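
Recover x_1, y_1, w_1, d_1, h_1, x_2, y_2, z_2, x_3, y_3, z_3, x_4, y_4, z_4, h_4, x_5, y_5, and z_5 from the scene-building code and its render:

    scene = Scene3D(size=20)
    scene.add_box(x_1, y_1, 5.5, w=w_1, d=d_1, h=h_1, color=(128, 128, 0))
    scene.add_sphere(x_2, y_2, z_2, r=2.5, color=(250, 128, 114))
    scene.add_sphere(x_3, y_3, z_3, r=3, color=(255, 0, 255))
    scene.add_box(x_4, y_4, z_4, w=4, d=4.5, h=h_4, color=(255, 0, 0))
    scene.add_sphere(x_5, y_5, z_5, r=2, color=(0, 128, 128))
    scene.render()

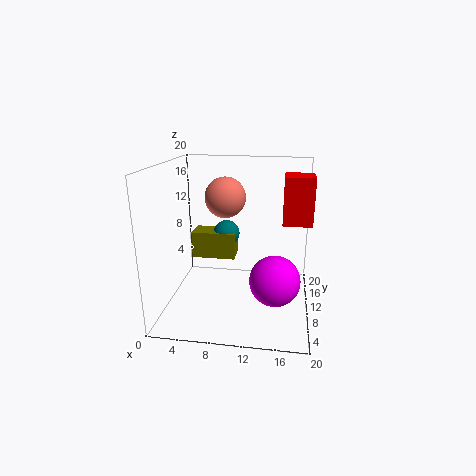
x_1 = 2.5, y_1 = 12.5, w_1 = 6.5, d_1 = 3.5, h_1 = 4, x_2 = 9, y_2 = 6.5, z_2 = 16.5, x_3 = 15.5, y_3 = 3, z_3 = 7.5, x_4 = 16, y_4 = 10, z_4 = 12, h_4 = 6.5, x_5 = 7.5, y_5 = 14.5, z_5 = 9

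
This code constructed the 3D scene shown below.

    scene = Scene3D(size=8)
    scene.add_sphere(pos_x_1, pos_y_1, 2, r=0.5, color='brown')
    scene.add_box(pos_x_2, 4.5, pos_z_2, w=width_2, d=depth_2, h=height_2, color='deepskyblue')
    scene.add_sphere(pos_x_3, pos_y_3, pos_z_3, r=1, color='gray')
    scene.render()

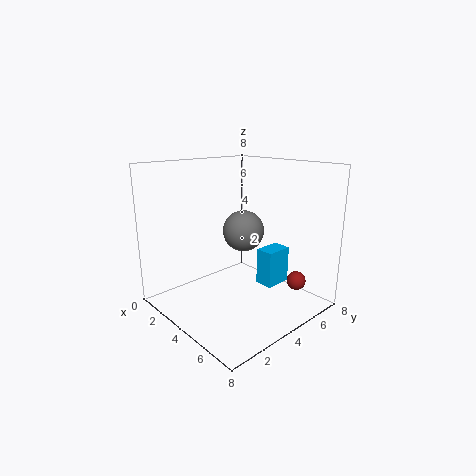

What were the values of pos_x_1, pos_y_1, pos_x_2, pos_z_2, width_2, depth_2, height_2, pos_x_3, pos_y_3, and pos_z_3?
pos_x_1 = 7; pos_y_1 = 5.5; pos_x_2 = 5; pos_z_2 = 1.5; width_2 = 1; depth_2 = 1.5; height_2 = 2; pos_x_3 = 5.5; pos_y_3 = 3; pos_z_3 = 5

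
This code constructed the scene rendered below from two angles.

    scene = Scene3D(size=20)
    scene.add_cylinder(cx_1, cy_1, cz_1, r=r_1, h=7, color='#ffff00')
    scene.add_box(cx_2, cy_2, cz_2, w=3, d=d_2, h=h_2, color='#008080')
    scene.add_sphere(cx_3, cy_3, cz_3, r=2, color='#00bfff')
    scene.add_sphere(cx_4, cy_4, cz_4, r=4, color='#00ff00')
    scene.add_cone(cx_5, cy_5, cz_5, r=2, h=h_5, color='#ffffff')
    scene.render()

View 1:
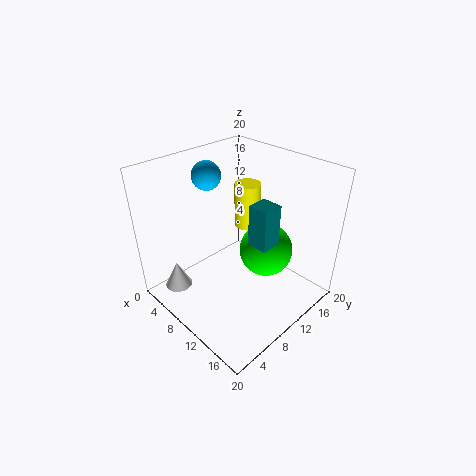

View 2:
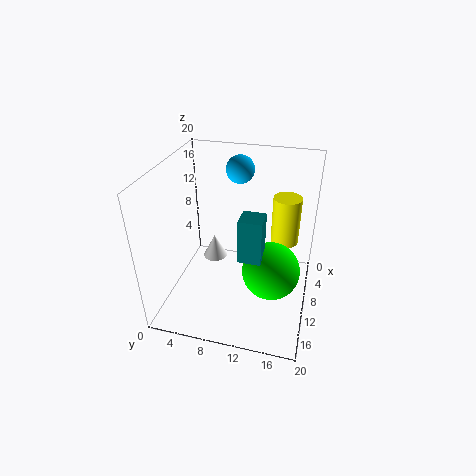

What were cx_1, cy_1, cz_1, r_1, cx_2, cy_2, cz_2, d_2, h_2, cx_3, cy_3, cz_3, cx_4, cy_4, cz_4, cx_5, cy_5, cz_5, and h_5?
cx_1 = 6; cy_1 = 16; cz_1 = 8; r_1 = 2; cx_2 = 11; cy_2 = 11; cz_2 = 9; d_2 = 3; h_2 = 6; cx_3 = 5; cy_3 = 9; cz_3 = 18; cx_4 = 11; cy_4 = 15; cz_4 = 6; cx_5 = 3; cy_5 = 4; cz_5 = 1; h_5 = 4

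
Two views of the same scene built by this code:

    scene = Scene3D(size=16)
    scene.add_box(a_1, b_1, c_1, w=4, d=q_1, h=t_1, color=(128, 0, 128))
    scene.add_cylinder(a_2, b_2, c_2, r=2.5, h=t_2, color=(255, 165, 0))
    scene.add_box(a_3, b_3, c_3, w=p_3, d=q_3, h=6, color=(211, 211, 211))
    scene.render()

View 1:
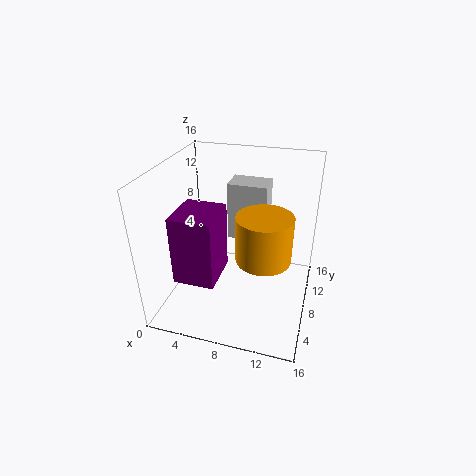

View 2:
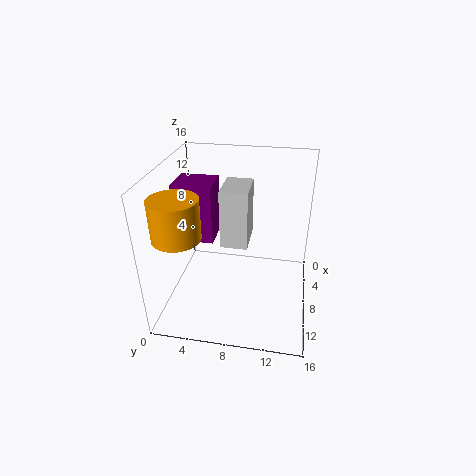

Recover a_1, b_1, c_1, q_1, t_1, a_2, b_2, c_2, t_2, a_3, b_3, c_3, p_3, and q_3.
a_1 = 3.75, b_1 = 0.5, c_1 = 6.75, q_1 = 4.5, t_1 = 6.75, a_2 = 12, b_2 = 2.5, c_2 = 9.75, t_2 = 4.25, a_3 = 7.25, b_3 = 6.75, c_3 = 8.75, p_3 = 4, q_3 = 2.75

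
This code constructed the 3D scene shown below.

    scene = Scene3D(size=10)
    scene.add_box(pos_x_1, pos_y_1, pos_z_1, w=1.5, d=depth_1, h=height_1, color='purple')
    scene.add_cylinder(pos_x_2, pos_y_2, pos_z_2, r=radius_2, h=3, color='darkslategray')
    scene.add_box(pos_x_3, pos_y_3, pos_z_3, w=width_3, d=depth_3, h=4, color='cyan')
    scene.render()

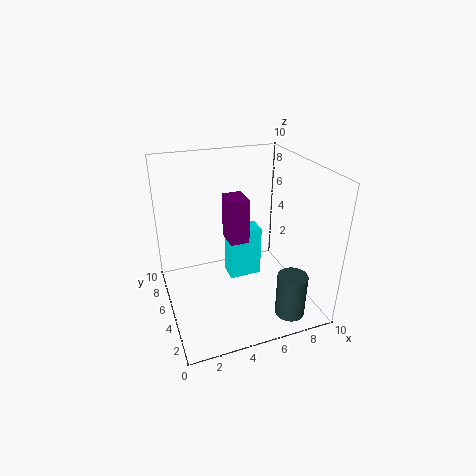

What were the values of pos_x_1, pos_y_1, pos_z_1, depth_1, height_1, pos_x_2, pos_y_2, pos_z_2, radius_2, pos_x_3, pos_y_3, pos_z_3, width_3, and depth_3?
pos_x_1 = 5; pos_y_1 = 6.5; pos_z_1 = 3.5; depth_1 = 2; height_1 = 3.5; pos_x_2 = 7.5; pos_y_2 = 1.5; pos_z_2 = 0.5; radius_2 = 1; pos_x_3 = 5; pos_y_3 = 6.5; pos_z_3 = 0.5; width_3 = 2.5; depth_3 = 1.5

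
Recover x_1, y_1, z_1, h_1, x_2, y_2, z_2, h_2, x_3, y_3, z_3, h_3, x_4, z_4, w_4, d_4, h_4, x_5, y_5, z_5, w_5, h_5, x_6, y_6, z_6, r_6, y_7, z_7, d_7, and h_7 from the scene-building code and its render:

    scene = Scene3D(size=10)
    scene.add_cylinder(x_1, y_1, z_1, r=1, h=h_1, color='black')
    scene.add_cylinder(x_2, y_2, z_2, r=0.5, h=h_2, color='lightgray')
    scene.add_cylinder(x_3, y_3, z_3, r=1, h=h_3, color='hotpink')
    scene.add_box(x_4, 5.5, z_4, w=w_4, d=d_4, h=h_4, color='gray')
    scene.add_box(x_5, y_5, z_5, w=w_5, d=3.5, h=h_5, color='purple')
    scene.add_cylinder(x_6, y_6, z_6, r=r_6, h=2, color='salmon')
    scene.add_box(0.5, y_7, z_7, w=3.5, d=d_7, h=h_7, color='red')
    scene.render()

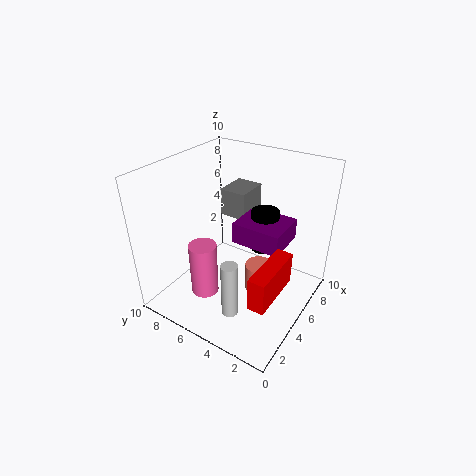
x_1 = 7
y_1 = 4
z_1 = 3.5
h_1 = 3
x_2 = 1
y_2 = 3
z_2 = 2.5
h_2 = 3.5
x_3 = 3.5
y_3 = 7
z_3 = 0.5
h_3 = 4
x_4 = 6.5
z_4 = 5.5
w_4 = 2.5
d_4 = 2
h_4 = 2
x_5 = 5
y_5 = 2
z_5 = 4.5
w_5 = 3
h_5 = 1.5
x_6 = 5.5
y_6 = 3.5
z_6 = 1
r_6 = 1
y_7 = 0.5
z_7 = 4
d_7 = 1
h_7 = 2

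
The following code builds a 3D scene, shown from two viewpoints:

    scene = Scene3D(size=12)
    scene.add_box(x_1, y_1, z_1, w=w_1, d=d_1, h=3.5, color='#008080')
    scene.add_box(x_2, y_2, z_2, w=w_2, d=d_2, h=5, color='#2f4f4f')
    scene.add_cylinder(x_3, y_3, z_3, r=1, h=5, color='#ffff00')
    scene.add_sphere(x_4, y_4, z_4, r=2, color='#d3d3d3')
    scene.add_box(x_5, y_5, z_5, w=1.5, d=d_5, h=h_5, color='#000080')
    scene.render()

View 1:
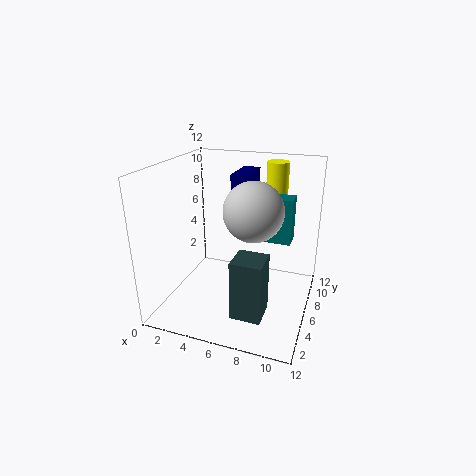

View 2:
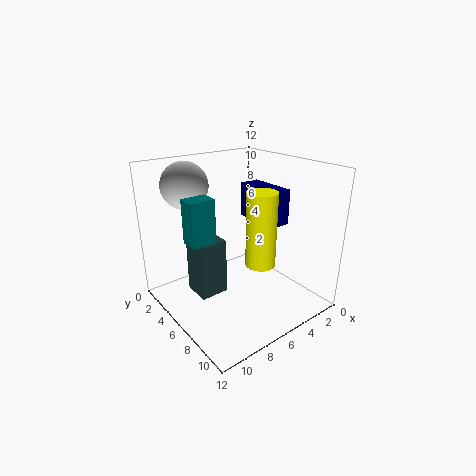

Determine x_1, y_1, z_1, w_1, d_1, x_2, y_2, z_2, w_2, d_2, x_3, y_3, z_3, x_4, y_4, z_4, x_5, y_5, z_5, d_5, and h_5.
x_1 = 8.5, y_1 = 5, z_1 = 6.5, w_1 = 2, d_1 = 1.5, x_2 = 6.5, y_2 = 2.5, z_2 = 0.5, w_2 = 2.5, d_2 = 2.5, x_3 = 8, y_3 = 11, z_3 = 6.5, x_4 = 8.5, y_4 = 2, z_4 = 10, x_5 = 5, y_5 = 7, z_5 = 8.5, d_5 = 3.5, h_5 = 2.5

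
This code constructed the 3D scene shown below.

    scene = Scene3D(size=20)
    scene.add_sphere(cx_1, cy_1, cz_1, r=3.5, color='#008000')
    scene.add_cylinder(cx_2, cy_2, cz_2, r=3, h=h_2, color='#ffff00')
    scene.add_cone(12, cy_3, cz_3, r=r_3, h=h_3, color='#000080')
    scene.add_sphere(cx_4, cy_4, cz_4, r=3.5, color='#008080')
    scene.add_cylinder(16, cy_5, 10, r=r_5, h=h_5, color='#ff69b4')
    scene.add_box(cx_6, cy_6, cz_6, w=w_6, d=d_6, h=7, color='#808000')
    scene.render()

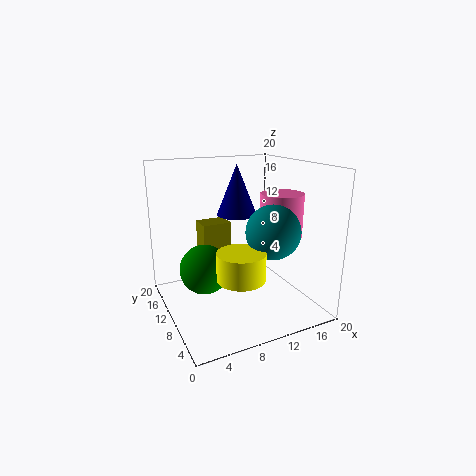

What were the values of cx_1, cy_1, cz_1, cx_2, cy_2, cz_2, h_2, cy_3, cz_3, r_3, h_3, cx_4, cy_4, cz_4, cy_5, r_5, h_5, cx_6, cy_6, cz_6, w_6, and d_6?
cx_1 = 5.5
cy_1 = 11.5
cz_1 = 5.5
cx_2 = 7.5
cy_2 = 4
cz_2 = 7
h_2 = 3.5
cy_3 = 14.5
cz_3 = 12
r_3 = 3
h_3 = 7.5
cx_4 = 12.5
cy_4 = 5
cz_4 = 12
cy_5 = 8.5
r_5 = 3
h_5 = 6
cx_6 = 7
cy_6 = 15.5
cz_6 = 3.5
w_6 = 4.5
d_6 = 3.5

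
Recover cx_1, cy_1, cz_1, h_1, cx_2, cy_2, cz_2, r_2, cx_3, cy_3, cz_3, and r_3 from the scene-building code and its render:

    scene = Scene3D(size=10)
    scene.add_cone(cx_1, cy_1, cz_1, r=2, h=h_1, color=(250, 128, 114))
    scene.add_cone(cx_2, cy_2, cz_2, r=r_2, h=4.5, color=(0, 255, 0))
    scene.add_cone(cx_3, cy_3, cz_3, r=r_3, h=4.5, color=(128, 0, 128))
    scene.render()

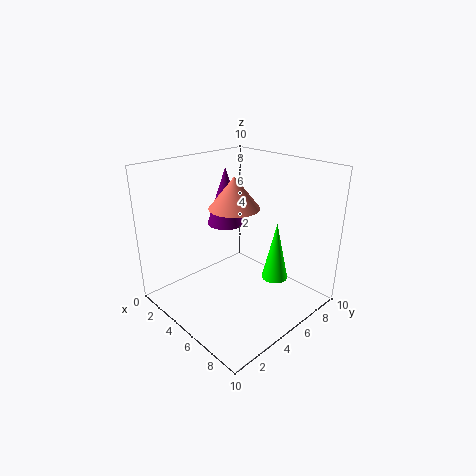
cx_1 = 2.5
cy_1 = 7
cz_1 = 6
h_1 = 2.5
cx_2 = 6
cy_2 = 8
cz_2 = 1
r_2 = 1
cx_3 = 1.5
cy_3 = 7
cz_3 = 4.5
r_3 = 1.5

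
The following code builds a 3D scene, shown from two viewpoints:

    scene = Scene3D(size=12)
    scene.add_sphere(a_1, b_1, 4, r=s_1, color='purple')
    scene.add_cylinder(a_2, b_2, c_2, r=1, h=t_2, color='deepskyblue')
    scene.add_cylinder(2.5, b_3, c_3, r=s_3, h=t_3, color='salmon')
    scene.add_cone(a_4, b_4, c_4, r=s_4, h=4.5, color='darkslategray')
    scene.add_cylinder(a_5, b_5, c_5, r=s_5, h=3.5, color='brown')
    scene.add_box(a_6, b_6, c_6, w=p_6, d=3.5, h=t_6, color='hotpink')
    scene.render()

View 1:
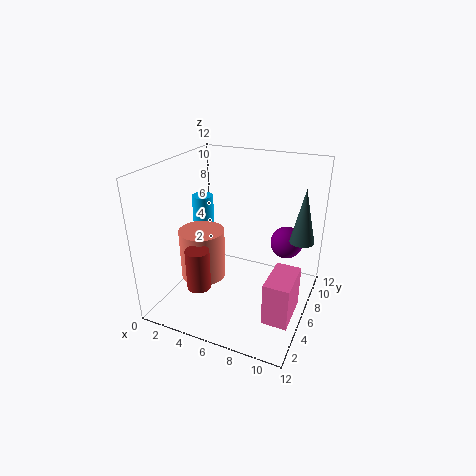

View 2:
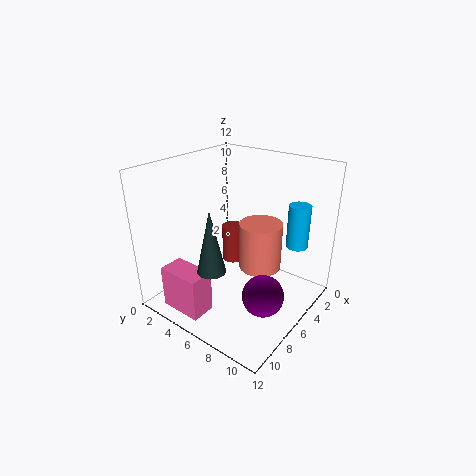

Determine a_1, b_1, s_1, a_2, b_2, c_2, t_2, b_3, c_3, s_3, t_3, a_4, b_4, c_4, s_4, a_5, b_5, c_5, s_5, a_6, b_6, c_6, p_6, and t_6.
a_1 = 9; b_1 = 10.5; s_1 = 1.5; a_2 = 1; b_2 = 9; c_2 = 4; t_2 = 4; b_3 = 6; c_3 = 1.5; s_3 = 2; t_3 = 4.5; a_4 = 11; b_4 = 7.5; c_4 = 6; s_4 = 1; a_5 = 3.5; b_5 = 3.5; c_5 = 2; s_5 = 1; a_6 = 9.5; b_6 = 2.5; c_6 = 1; p_6 = 2; t_6 = 3.5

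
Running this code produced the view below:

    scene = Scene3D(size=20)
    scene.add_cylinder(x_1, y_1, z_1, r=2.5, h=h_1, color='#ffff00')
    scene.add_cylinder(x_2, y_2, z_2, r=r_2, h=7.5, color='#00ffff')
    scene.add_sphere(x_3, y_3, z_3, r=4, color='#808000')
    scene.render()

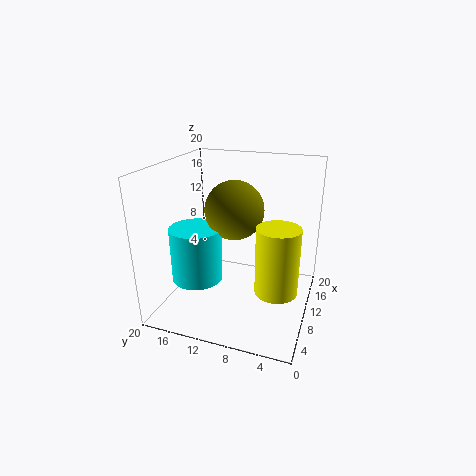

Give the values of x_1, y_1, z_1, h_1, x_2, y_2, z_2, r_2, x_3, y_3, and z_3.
x_1 = 3.5, y_1 = 3, z_1 = 7, h_1 = 8, x_2 = 7, y_2 = 15, z_2 = 4.5, r_2 = 3.5, x_3 = 10, y_3 = 10.5, z_3 = 14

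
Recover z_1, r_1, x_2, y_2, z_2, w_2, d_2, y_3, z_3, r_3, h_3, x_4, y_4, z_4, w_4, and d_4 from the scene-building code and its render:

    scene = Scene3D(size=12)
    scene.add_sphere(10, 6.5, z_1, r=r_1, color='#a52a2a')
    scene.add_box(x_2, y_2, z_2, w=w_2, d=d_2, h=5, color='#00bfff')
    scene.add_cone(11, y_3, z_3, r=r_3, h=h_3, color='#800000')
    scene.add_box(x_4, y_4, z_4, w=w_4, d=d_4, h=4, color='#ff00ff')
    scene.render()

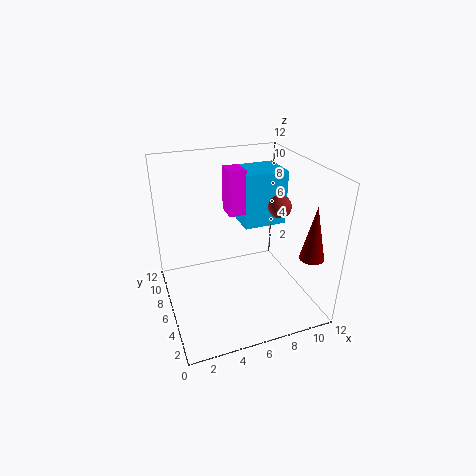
z_1 = 8; r_1 = 1; x_2 = 7.5; y_2 = 8; z_2 = 5.5; w_2 = 4; d_2 = 3.5; y_3 = 2.5; z_3 = 5; r_3 = 1; h_3 = 4.5; x_4 = 6; y_4 = 8; z_4 = 7; w_4 = 1.5; d_4 = 2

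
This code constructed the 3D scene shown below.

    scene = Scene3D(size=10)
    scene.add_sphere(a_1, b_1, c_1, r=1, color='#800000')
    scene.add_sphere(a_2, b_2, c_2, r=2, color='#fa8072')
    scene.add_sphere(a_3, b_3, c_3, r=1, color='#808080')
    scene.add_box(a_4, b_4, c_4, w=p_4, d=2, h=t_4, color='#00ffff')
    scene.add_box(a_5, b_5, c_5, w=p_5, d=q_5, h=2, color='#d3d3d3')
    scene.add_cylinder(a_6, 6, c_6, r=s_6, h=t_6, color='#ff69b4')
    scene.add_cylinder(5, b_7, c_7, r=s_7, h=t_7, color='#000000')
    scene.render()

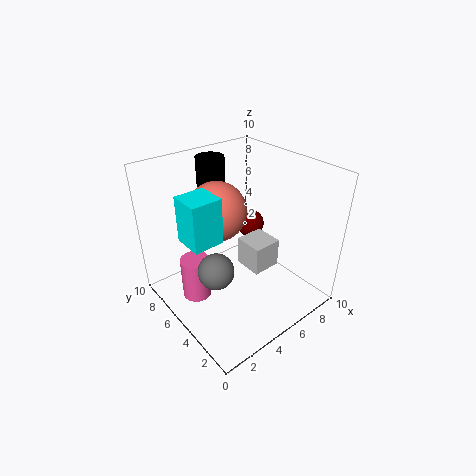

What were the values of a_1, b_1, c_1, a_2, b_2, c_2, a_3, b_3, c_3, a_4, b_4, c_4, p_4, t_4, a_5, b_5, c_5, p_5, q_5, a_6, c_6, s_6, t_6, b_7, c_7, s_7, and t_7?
a_1 = 7
b_1 = 6
c_1 = 5
a_2 = 4
b_2 = 6
c_2 = 7
a_3 = 1
b_3 = 2
c_3 = 6
a_4 = 1
b_4 = 4
c_4 = 6
p_4 = 2
t_4 = 3
a_5 = 5
b_5 = 3
c_5 = 3
p_5 = 2
q_5 = 2
a_6 = 2
c_6 = 1
s_6 = 1
t_6 = 3
b_7 = 8
c_7 = 6
s_7 = 1
t_7 = 4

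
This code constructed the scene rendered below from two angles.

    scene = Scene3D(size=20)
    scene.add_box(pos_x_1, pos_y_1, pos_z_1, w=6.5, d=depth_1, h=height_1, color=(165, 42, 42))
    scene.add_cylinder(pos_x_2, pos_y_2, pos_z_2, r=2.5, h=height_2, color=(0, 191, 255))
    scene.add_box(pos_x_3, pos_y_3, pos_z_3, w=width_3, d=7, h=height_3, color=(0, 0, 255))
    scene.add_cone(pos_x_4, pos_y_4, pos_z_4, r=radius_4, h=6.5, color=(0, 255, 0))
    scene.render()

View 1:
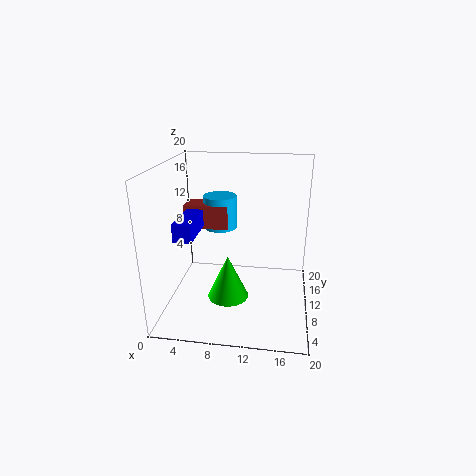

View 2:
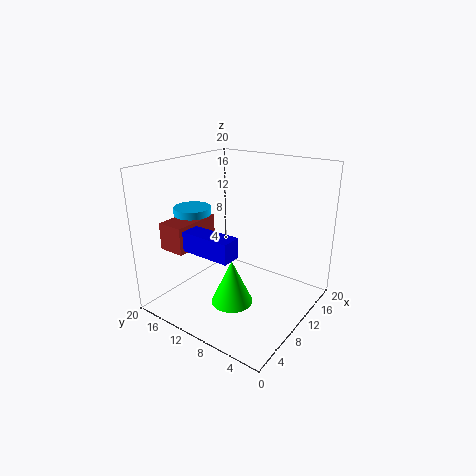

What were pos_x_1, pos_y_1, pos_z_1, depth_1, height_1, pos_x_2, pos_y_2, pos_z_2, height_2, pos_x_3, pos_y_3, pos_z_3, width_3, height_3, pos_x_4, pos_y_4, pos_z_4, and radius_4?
pos_x_1 = 1.5, pos_y_1 = 12.5, pos_z_1 = 10, depth_1 = 3.5, height_1 = 3.5, pos_x_2 = 6.5, pos_y_2 = 15, pos_z_2 = 9.5, height_2 = 5, pos_x_3 = 2, pos_y_3 = 6, pos_z_3 = 10.5, width_3 = 2.5, height_3 = 2.5, pos_x_4 = 8.5, pos_y_4 = 10, pos_z_4 = 0.5, radius_4 = 3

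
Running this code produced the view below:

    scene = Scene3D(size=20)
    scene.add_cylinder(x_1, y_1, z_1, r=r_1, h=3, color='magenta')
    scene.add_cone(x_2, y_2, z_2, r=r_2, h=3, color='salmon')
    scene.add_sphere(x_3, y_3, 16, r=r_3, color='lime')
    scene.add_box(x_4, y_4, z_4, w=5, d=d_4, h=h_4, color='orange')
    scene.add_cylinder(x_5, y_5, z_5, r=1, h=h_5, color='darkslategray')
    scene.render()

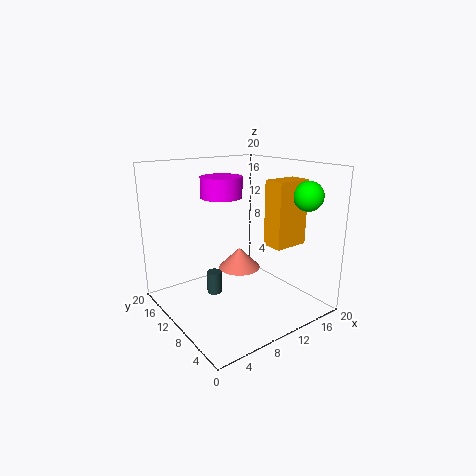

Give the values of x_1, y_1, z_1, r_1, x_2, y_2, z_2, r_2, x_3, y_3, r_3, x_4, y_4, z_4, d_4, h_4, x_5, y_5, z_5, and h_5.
x_1 = 10, y_1 = 14, z_1 = 15, r_1 = 3, x_2 = 11, y_2 = 11, z_2 = 5, r_2 = 3, x_3 = 17, y_3 = 4, r_3 = 2, x_4 = 13, y_4 = 5, z_4 = 9, d_4 = 3, h_4 = 9, x_5 = 6, y_5 = 10, z_5 = 3, h_5 = 3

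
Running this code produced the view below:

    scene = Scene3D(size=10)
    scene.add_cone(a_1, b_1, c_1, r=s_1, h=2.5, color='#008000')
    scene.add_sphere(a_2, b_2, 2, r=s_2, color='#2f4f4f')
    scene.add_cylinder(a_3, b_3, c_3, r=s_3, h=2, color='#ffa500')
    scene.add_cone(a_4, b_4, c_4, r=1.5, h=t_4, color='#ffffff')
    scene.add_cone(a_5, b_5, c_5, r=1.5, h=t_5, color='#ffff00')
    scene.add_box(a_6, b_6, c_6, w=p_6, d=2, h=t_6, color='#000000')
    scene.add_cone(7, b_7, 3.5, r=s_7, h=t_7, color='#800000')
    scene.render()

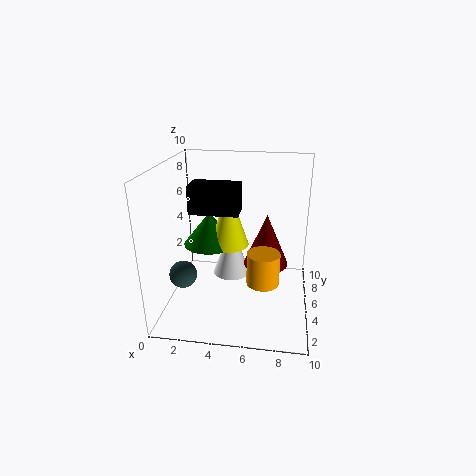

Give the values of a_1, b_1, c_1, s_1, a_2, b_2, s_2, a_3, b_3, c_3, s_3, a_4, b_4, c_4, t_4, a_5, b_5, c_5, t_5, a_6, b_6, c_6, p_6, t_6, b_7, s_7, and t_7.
a_1 = 2.5, b_1 = 7, c_1 = 3.5, s_1 = 2, a_2 = 1, b_2 = 4.5, s_2 = 1, a_3 = 7, b_3 = 2, c_3 = 3.5, s_3 = 1, a_4 = 4, b_4 = 8, c_4 = 0.5, t_4 = 4, a_5 = 4, b_5 = 7, c_5 = 3.5, t_5 = 4.5, a_6 = 1.5, b_6 = 5, c_6 = 6.5, p_6 = 3.5, t_6 = 2, b_7 = 4.5, s_7 = 1.5, t_7 = 3.5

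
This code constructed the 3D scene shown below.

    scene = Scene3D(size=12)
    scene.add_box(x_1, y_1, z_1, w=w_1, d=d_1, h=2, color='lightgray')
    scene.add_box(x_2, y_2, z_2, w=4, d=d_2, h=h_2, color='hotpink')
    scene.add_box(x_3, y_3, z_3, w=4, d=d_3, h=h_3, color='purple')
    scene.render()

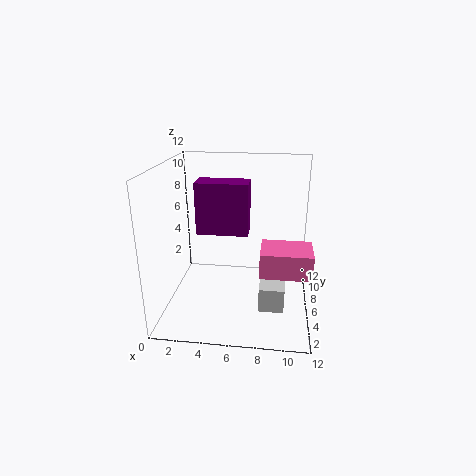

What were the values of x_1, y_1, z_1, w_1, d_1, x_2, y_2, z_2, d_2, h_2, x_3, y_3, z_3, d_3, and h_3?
x_1 = 8, y_1 = 3, z_1 = 1, w_1 = 2, d_1 = 3, x_2 = 8, y_2 = 3, z_2 = 4, d_2 = 3, h_2 = 2, x_3 = 3, y_3 = 4, z_3 = 7, d_3 = 2, h_3 = 4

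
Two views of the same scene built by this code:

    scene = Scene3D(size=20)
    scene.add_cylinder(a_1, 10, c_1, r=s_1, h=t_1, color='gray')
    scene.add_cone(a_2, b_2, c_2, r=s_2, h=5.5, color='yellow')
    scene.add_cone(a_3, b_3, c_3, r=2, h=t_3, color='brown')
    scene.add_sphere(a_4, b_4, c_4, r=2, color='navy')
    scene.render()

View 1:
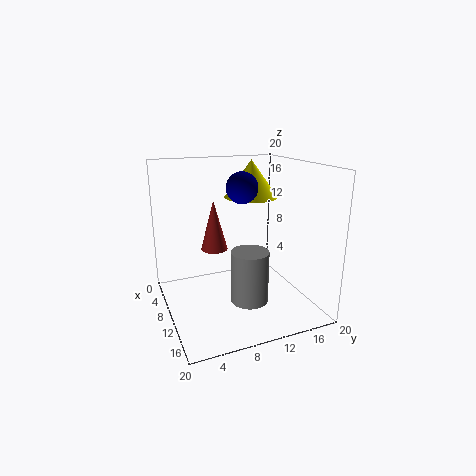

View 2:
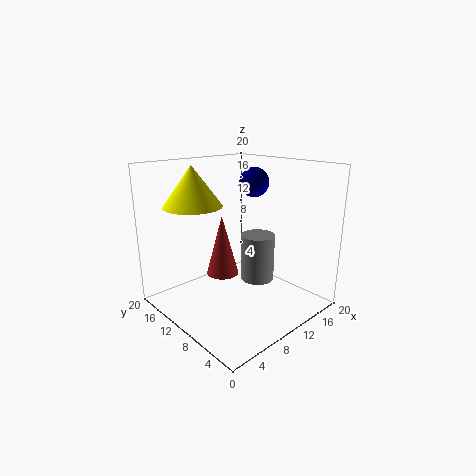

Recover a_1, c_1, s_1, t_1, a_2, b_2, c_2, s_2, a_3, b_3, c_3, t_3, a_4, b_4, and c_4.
a_1 = 14, c_1 = 2.5, s_1 = 2.5, t_1 = 7, a_2 = 5.5, b_2 = 14, c_2 = 14.5, s_2 = 4, a_3 = 5.5, b_3 = 8, c_3 = 7, t_3 = 7.5, a_4 = 12.5, b_4 = 9.5, c_4 = 17.5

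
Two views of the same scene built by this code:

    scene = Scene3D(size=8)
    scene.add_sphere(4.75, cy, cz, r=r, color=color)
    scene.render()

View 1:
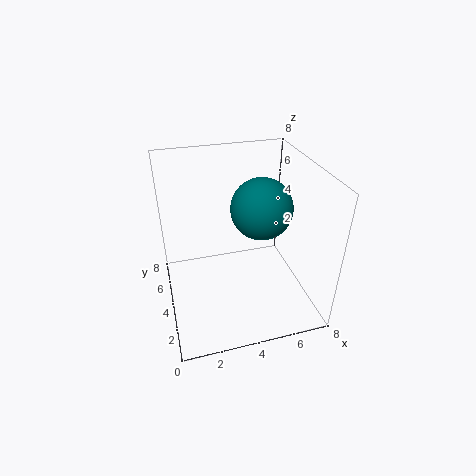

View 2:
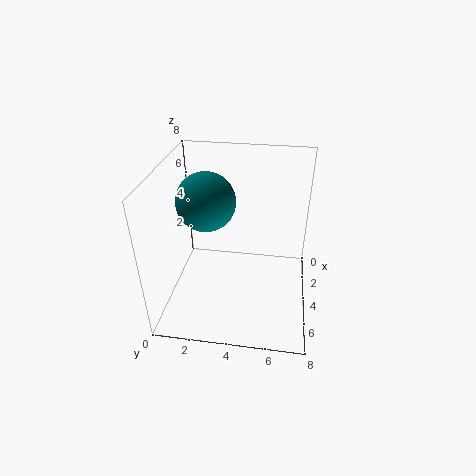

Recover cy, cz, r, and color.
cy = 2.5
cz = 6.5
r = 1.5
color = 'teal'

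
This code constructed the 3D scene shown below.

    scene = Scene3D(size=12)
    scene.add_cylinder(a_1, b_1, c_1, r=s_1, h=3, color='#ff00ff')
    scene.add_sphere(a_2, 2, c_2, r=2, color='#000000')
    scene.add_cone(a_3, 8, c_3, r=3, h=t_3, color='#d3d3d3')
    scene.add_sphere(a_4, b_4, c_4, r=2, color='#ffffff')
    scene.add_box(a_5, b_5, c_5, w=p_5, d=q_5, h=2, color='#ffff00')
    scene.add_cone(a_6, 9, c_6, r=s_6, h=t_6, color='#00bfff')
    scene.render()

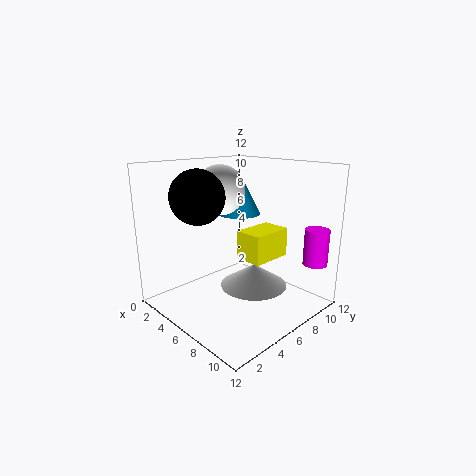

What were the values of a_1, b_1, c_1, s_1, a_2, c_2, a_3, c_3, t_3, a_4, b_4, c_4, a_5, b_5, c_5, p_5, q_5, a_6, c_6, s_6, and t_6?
a_1 = 11; b_1 = 10; c_1 = 4; s_1 = 1; a_2 = 6; c_2 = 10; a_3 = 6; c_3 = 1; t_3 = 2; a_4 = 5; b_4 = 5; c_4 = 10; a_5 = 9; b_5 = 3; c_5 = 6; p_5 = 2; q_5 = 3; a_6 = 3; c_6 = 7; s_6 = 2; t_6 = 4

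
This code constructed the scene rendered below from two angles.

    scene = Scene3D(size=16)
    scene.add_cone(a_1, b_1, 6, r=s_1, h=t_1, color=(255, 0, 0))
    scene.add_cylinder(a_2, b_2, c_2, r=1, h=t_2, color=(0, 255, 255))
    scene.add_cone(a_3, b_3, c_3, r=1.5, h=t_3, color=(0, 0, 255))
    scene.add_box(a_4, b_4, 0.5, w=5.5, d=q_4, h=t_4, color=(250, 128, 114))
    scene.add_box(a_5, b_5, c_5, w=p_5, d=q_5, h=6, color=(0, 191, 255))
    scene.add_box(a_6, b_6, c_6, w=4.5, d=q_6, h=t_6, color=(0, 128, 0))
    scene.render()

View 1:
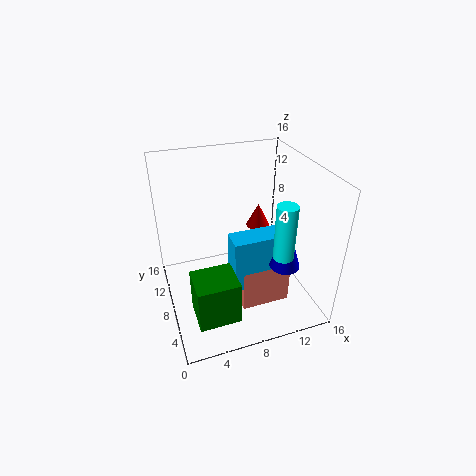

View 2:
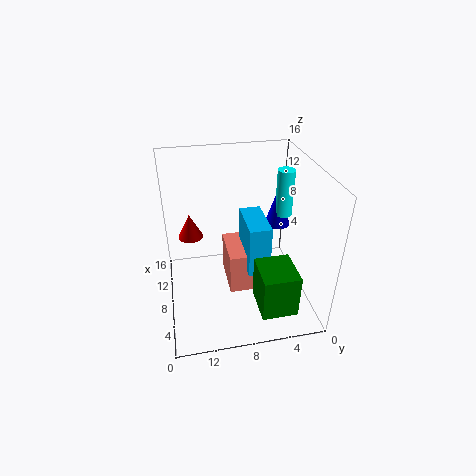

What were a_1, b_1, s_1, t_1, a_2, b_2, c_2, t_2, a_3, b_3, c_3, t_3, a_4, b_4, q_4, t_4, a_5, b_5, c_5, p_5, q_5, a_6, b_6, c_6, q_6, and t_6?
a_1 = 12.5, b_1 = 13, s_1 = 1.5, t_1 = 3, a_2 = 10.5, b_2 = 2, c_2 = 9, t_2 = 5.5, a_3 = 11, b_3 = 2.5, c_3 = 7.5, t_3 = 5, a_4 = 7.5, b_4 = 4.5, q_4 = 4.5, t_4 = 5, a_5 = 6.5, b_5 = 4.5, c_5 = 3.5, p_5 = 5.5, q_5 = 2.5, a_6 = 2, b_6 = 2.5, c_6 = 1, q_6 = 4, t_6 = 5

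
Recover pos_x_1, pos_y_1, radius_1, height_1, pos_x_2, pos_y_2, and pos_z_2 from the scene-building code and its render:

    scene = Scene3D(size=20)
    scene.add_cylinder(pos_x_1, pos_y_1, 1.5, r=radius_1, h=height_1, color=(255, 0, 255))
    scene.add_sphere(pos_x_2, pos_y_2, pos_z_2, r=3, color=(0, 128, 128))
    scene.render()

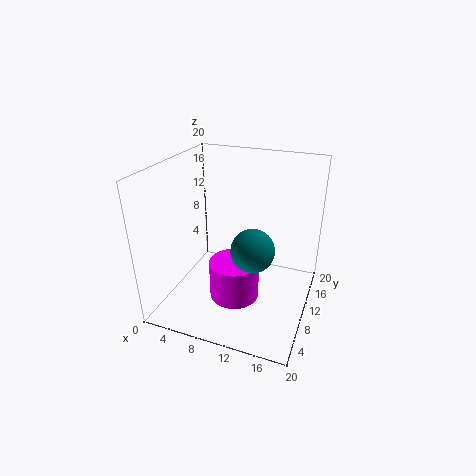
pos_x_1 = 10
pos_y_1 = 8.5
radius_1 = 3.5
height_1 = 5.5
pos_x_2 = 12.5
pos_y_2 = 9
pos_z_2 = 9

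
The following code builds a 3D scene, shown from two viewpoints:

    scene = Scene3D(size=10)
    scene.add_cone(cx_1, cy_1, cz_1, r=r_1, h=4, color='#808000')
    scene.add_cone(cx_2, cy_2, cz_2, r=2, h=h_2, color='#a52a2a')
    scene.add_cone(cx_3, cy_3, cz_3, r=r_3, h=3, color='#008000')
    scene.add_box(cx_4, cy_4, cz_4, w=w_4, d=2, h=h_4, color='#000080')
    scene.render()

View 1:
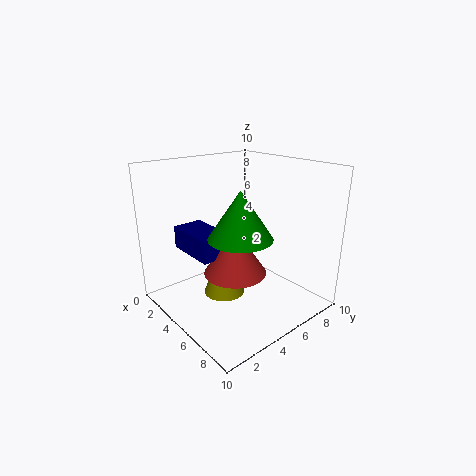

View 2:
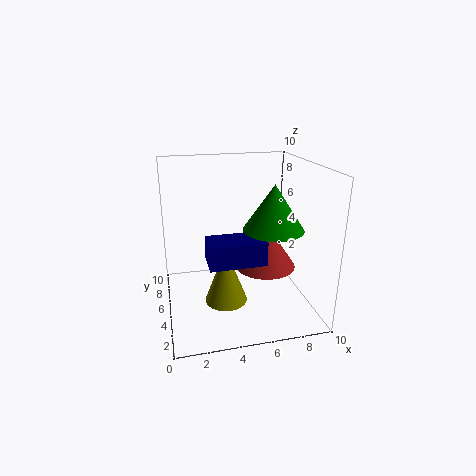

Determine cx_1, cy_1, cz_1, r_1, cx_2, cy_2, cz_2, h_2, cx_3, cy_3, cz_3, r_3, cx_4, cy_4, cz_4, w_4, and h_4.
cx_1 = 4; cy_1 = 4.5; cz_1 = 0.5; r_1 = 1.5; cx_2 = 6.5; cy_2 = 3.5; cz_2 = 3.5; h_2 = 3; cx_3 = 7; cy_3 = 3.5; cz_3 = 6; r_3 = 2; cx_4 = 2.5; cy_4 = 1.5; cz_4 = 4.5; w_4 = 3.5; h_4 = 1.5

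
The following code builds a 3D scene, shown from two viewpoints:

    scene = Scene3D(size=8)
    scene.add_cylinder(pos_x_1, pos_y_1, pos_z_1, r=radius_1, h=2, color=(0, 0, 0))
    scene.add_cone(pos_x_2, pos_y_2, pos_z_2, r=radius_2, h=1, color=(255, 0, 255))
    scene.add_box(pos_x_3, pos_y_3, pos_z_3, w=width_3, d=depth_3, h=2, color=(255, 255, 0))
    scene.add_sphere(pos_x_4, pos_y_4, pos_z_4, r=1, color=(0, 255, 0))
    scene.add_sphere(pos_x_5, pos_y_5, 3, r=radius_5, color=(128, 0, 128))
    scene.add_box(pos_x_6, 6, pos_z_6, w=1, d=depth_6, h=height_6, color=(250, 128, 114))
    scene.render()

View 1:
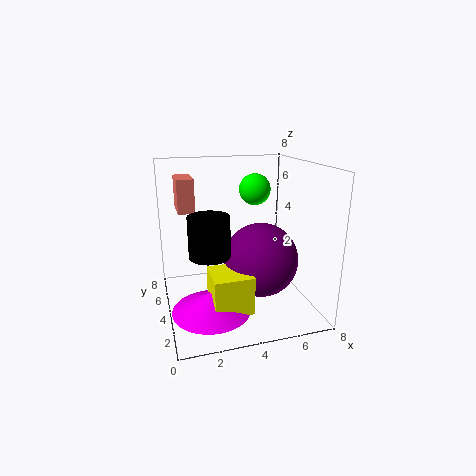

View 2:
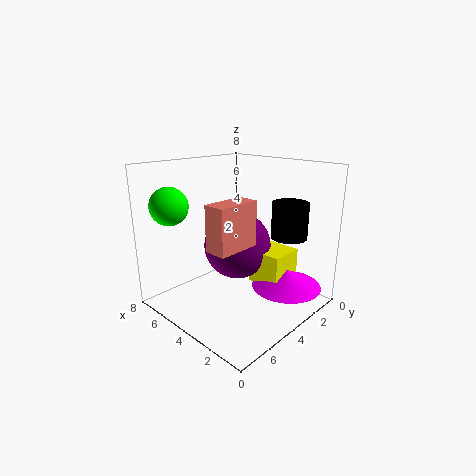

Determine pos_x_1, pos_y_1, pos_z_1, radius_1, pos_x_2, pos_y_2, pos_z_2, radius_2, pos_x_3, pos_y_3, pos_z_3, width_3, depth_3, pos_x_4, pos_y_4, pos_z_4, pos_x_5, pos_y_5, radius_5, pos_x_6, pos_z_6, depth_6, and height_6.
pos_x_1 = 2
pos_y_1 = 2
pos_z_1 = 4
radius_1 = 1
pos_x_2 = 2
pos_y_2 = 2
pos_z_2 = 1
radius_2 = 2
pos_x_3 = 2
pos_y_3 = 1
pos_z_3 = 1
width_3 = 2
depth_3 = 2
pos_x_4 = 6
pos_y_4 = 7
pos_z_4 = 6
pos_x_5 = 5
pos_y_5 = 3
radius_5 = 2
pos_x_6 = 1
pos_z_6 = 5
depth_6 = 2
height_6 = 2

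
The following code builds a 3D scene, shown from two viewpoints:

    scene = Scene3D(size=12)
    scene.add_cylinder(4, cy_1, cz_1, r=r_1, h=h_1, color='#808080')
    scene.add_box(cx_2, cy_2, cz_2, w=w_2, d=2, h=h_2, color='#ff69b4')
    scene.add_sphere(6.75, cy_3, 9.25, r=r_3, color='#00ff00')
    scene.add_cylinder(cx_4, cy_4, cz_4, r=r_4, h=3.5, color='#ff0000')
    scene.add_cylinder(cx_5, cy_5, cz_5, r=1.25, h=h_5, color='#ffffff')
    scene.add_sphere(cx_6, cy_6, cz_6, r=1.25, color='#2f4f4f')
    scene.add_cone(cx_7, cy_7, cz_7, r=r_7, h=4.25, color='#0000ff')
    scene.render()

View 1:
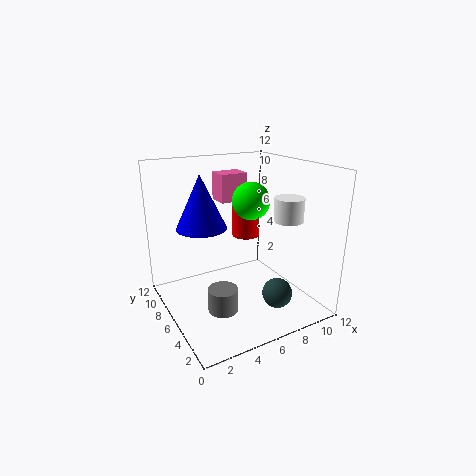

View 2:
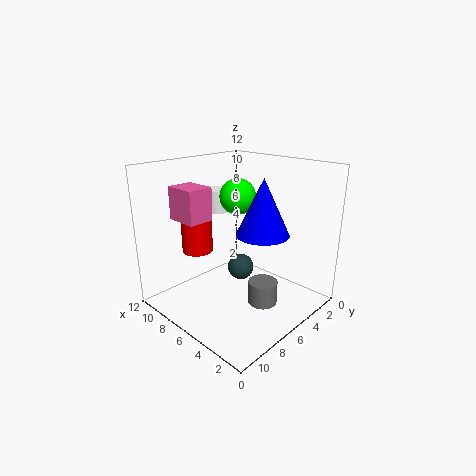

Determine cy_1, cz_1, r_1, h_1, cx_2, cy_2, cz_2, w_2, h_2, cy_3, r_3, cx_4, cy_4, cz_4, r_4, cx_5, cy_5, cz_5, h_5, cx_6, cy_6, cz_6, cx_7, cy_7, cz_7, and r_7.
cy_1 = 5
cz_1 = 0.25
r_1 = 1.25
h_1 = 2
cx_2 = 6
cy_2 = 8.75
cz_2 = 8.25
w_2 = 2.5
h_2 = 2.5
cy_3 = 5.25
r_3 = 1.5
cx_4 = 8.25
cy_4 = 8.5
cz_4 = 5
r_4 = 1.25
cx_5 = 10
cy_5 = 4.5
cz_5 = 7.25
h_5 = 2
cx_6 = 8.25
cy_6 = 3.25
cz_6 = 1.5
cx_7 = 3
cy_7 = 6.5
cz_7 = 7.25
r_7 = 2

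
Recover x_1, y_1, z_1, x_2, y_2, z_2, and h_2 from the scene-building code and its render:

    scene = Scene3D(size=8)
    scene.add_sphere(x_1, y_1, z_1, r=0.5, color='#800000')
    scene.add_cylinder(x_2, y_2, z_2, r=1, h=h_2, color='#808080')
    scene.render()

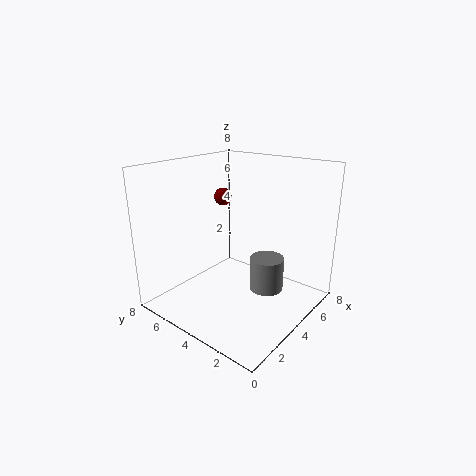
x_1 = 4.5
y_1 = 5.5
z_1 = 6
x_2 = 5.5
y_2 = 3
z_2 = 0.5
h_2 = 2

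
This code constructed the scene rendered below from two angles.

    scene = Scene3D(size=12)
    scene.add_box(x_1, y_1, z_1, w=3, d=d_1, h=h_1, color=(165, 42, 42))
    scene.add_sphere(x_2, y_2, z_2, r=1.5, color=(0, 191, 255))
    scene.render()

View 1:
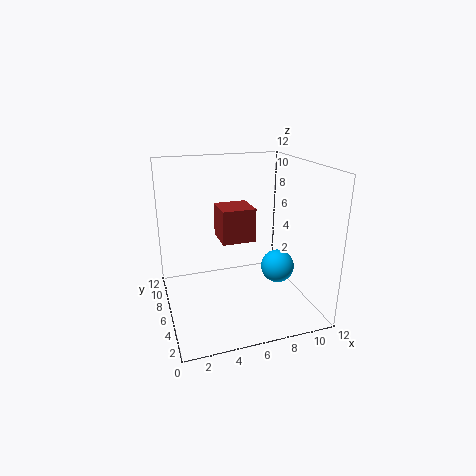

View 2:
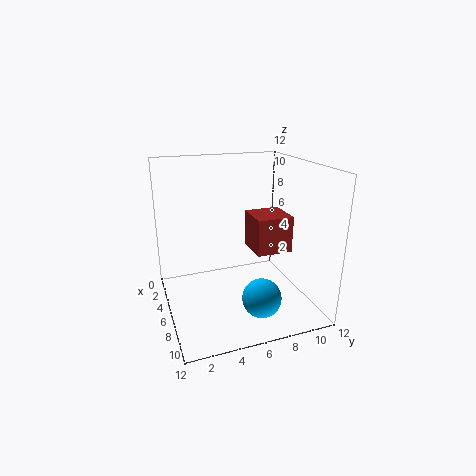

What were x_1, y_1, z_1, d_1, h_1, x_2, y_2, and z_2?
x_1 = 5; y_1 = 7; z_1 = 5; d_1 = 3; h_1 = 3; x_2 = 10; y_2 = 6.5; z_2 = 2.5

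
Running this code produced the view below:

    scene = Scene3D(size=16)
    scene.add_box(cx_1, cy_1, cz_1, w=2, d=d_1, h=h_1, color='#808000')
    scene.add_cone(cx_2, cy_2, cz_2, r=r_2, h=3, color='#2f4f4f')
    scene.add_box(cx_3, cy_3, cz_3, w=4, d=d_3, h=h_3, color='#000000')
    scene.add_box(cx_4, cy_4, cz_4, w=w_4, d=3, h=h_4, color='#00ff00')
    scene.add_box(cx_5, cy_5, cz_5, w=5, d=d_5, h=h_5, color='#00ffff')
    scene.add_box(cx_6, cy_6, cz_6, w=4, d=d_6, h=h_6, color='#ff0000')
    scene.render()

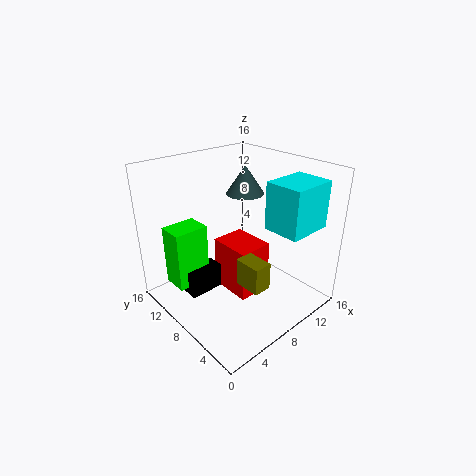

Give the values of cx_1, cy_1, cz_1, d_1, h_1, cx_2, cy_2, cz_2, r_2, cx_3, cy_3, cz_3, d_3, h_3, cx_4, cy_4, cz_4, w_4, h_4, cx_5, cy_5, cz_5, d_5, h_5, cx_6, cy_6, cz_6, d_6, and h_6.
cx_1 = 6, cy_1 = 3, cz_1 = 4, d_1 = 3, h_1 = 3, cx_2 = 9, cy_2 = 8, cz_2 = 13, r_2 = 2, cx_3 = 3, cy_3 = 10, cz_3 = 1, d_3 = 2, h_3 = 3, cx_4 = 2, cy_4 = 11, cz_4 = 2, w_4 = 4, h_4 = 7, cx_5 = 9, cy_5 = 1, cz_5 = 10, d_5 = 4, h_5 = 5, cx_6 = 7, cy_6 = 6, cz_6 = 1, d_6 = 5, h_6 = 6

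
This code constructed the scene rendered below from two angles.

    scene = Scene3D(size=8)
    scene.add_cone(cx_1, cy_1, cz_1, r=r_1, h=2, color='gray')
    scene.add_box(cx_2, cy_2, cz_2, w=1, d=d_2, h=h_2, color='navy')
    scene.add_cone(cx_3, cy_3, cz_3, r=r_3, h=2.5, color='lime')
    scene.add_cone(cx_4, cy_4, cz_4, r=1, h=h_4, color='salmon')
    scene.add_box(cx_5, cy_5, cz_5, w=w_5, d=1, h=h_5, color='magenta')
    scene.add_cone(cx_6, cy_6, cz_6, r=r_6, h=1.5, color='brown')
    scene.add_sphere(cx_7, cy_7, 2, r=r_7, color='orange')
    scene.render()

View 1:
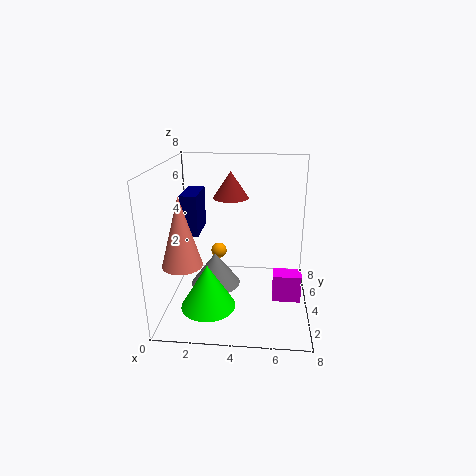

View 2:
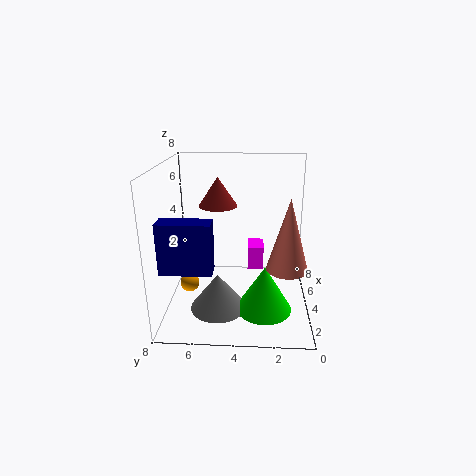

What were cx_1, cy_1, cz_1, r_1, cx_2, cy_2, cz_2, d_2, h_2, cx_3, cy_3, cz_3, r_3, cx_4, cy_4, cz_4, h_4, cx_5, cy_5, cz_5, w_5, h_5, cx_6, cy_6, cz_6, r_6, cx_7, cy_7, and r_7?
cx_1 = 2.5
cy_1 = 5
cz_1 = 0.5
r_1 = 1.5
cx_2 = 0.5
cy_2 = 5
cz_2 = 3.5
d_2 = 2.5
h_2 = 2.5
cx_3 = 2.5
cy_3 = 2.5
cz_3 = 0.5
r_3 = 1.5
cx_4 = 1.5
cy_4 = 1.5
cz_4 = 3.5
h_4 = 3.5
cx_5 = 6
cy_5 = 2.5
cz_5 = 1
w_5 = 1.5
h_5 = 1.5
cx_6 = 3.5
cy_6 = 5
cz_6 = 6
r_6 = 1
cx_7 = 2.5
cy_7 = 6.5
r_7 = 0.5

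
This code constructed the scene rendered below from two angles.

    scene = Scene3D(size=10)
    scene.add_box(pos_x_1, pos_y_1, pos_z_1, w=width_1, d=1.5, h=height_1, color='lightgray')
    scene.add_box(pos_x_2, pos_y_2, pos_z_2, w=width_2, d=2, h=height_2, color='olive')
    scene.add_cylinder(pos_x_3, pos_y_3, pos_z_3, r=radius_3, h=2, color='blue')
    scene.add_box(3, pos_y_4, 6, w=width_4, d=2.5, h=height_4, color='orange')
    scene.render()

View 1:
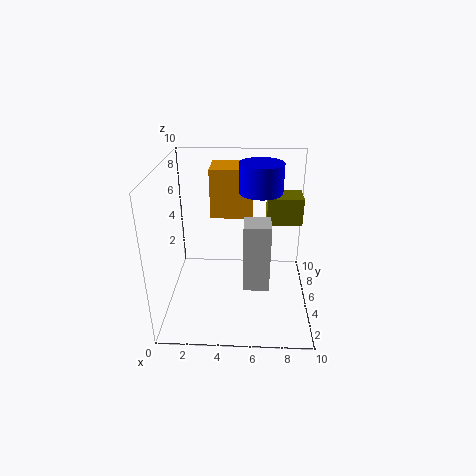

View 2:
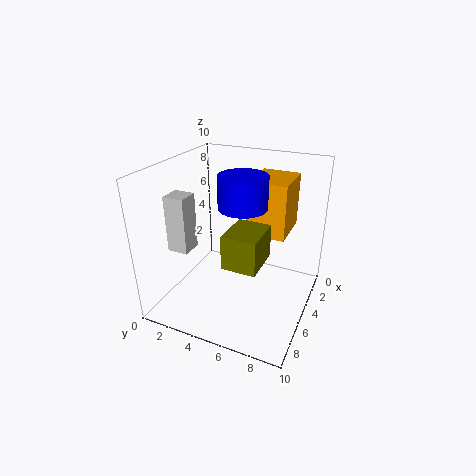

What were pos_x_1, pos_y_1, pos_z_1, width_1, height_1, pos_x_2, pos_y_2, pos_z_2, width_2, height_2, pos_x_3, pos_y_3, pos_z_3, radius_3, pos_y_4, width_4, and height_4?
pos_x_1 = 5.5, pos_y_1 = 0.5, pos_z_1 = 4, width_1 = 1.5, height_1 = 4, pos_x_2 = 7, pos_y_2 = 6, pos_z_2 = 5.5, width_2 = 2.5, height_2 = 2, pos_x_3 = 6.5, pos_y_3 = 6, pos_z_3 = 8, radius_3 = 1.5, pos_y_4 = 6, width_4 = 3, height_4 = 3.5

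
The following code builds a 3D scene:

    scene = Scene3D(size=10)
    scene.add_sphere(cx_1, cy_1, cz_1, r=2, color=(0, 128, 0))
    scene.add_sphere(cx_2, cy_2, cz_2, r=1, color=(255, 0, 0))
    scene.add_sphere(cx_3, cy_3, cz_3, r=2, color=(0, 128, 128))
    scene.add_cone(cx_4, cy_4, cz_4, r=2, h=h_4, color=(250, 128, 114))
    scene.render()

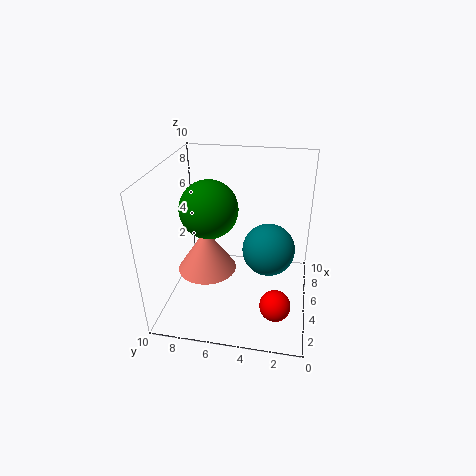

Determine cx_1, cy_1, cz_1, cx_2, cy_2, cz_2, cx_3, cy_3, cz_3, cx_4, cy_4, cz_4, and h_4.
cx_1 = 5
cy_1 = 7
cz_1 = 7
cx_2 = 2
cy_2 = 2
cz_2 = 2
cx_3 = 7
cy_3 = 3
cz_3 = 3
cx_4 = 4
cy_4 = 7
cz_4 = 3
h_4 = 3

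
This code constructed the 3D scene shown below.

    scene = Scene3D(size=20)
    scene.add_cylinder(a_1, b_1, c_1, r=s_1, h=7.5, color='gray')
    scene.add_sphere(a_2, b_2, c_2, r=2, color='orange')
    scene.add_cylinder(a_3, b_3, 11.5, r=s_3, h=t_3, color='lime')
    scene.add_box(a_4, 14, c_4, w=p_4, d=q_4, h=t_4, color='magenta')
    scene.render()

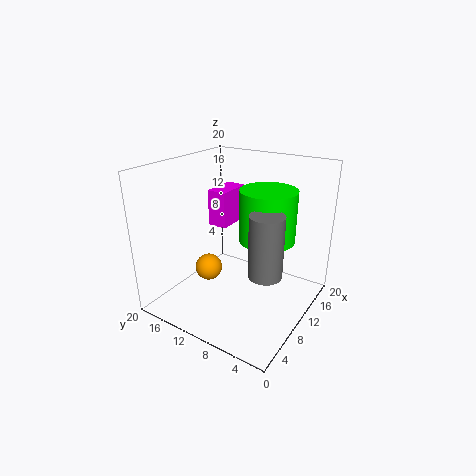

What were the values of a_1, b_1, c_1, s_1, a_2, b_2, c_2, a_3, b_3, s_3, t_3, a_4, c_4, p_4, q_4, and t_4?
a_1 = 5, b_1 = 3, c_1 = 9, s_1 = 2, a_2 = 9.5, b_2 = 15, c_2 = 4, a_3 = 9, b_3 = 5, s_3 = 3.5, t_3 = 6.5, a_4 = 12.5, c_4 = 9.5, p_4 = 5.5, q_4 = 3, t_4 = 5.5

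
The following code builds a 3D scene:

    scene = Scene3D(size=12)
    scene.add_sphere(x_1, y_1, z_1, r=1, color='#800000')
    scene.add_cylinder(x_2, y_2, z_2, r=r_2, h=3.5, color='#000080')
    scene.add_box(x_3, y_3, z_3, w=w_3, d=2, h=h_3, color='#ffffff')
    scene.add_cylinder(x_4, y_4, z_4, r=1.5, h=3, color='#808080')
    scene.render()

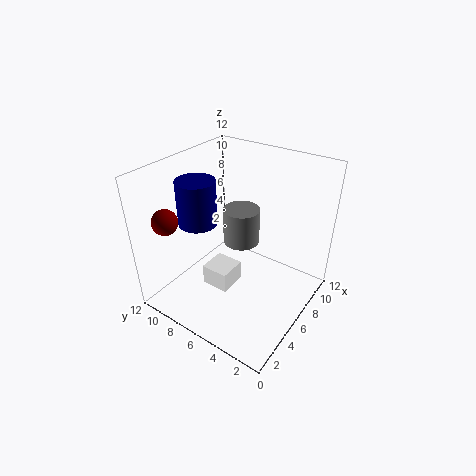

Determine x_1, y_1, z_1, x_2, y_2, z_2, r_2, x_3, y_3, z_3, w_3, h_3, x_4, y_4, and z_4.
x_1 = 1.5, y_1 = 9.5, z_1 = 8.5, x_2 = 3.5, y_2 = 8, z_2 = 8, r_2 = 1.5, x_3 = 1.5, y_3 = 4, z_3 = 4.5, w_3 = 2, h_3 = 1.5, x_4 = 6.5, y_4 = 6, z_4 = 5.5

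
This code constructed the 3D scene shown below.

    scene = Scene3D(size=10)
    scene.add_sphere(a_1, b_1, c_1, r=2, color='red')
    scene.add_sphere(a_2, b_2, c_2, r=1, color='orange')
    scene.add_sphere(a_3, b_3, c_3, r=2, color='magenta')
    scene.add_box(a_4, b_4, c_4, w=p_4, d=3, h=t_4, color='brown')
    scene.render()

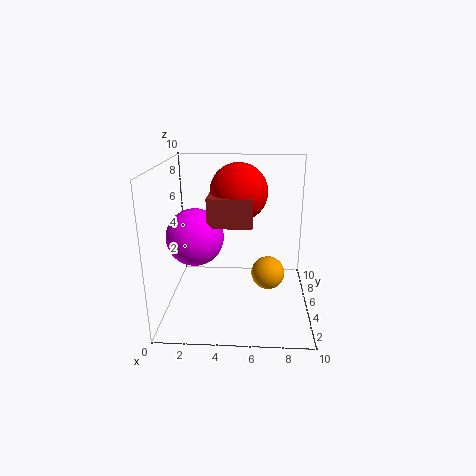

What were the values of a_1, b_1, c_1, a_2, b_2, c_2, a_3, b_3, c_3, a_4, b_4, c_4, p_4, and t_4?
a_1 = 5
b_1 = 6
c_1 = 8
a_2 = 7
b_2 = 2
c_2 = 4
a_3 = 2
b_3 = 5
c_3 = 5
a_4 = 3
b_4 = 4
c_4 = 6
p_4 = 3
t_4 = 2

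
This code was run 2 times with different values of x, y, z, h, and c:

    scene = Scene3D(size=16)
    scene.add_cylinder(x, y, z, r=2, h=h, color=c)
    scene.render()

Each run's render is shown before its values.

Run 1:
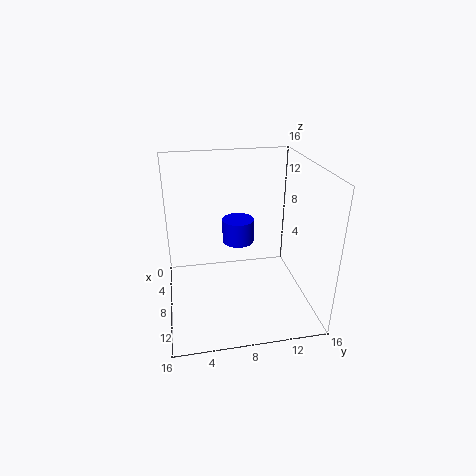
x = 3, y = 9, z = 5, h = 3, c = 'blue'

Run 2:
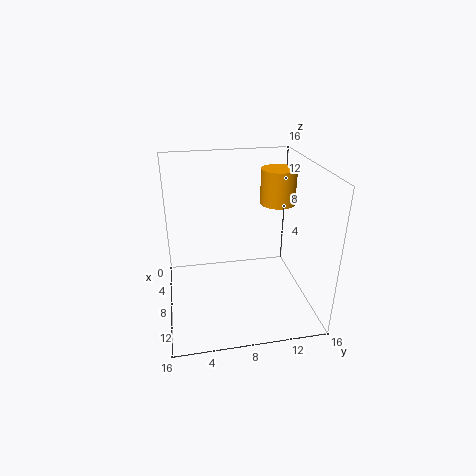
x = 6, y = 13, z = 11, h = 4, c = 'orange'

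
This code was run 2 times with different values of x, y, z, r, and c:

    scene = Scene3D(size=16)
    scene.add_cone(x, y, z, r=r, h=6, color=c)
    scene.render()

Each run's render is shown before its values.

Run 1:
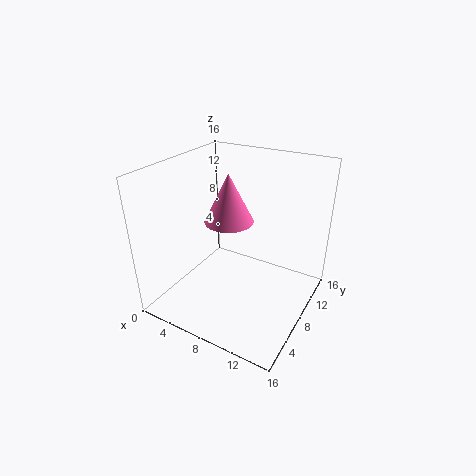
x = 5; y = 11; z = 8; r = 3; c = 'hotpink'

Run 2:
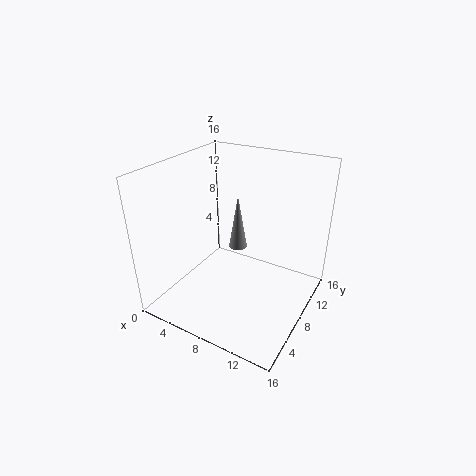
x = 8; y = 8; z = 7; r = 1; c = 'gray'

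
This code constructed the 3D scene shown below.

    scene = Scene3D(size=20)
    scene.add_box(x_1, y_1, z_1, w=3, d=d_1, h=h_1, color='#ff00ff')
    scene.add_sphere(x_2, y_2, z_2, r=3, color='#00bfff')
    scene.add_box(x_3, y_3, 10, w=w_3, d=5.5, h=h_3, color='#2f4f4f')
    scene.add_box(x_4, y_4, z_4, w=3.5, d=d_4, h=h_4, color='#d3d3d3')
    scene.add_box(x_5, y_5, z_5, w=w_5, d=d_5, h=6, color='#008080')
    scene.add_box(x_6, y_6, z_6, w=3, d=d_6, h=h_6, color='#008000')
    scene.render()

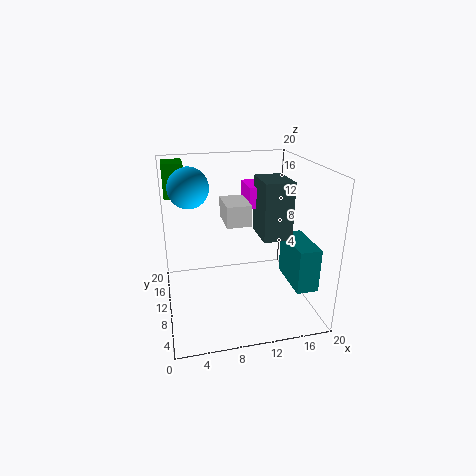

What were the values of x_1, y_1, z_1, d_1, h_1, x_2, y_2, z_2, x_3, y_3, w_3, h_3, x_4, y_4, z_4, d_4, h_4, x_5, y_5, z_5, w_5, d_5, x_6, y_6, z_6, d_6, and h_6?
x_1 = 12; y_1 = 11.5; z_1 = 13.5; d_1 = 5; h_1 = 3; x_2 = 4; y_2 = 15.5; z_2 = 16; x_3 = 13; y_3 = 7.5; w_3 = 4; h_3 = 8; x_4 = 8.5; y_4 = 10; z_4 = 11.5; d_4 = 5.5; h_4 = 3; x_5 = 16.5; y_5 = 3.5; z_5 = 4; w_5 = 3; d_5 = 7; x_6 = 0.5; y_6 = 15.5; z_6 = 14.5; d_6 = 4; h_6 = 5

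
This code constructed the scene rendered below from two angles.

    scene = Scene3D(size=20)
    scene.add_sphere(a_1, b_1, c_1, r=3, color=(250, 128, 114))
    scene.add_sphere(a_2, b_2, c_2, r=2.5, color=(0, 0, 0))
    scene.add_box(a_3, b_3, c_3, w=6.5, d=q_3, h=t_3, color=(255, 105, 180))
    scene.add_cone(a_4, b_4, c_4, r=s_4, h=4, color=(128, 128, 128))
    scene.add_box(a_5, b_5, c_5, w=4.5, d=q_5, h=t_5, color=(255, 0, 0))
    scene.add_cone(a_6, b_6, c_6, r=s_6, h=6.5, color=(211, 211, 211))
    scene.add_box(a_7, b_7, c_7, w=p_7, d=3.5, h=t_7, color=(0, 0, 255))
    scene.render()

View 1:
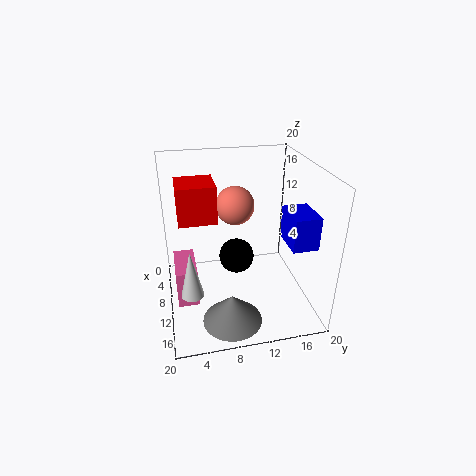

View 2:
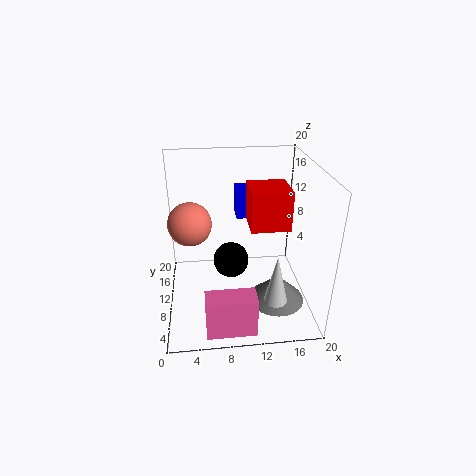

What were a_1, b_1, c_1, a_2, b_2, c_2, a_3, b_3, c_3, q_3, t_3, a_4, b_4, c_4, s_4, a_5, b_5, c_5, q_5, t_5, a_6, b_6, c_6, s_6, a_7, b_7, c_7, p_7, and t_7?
a_1 = 3.5; b_1 = 11; c_1 = 12; a_2 = 9; b_2 = 10; c_2 = 6.5; a_3 = 5; b_3 = 1; c_3 = 0.5; q_3 = 3; t_3 = 5.5; a_4 = 15.5; b_4 = 8; c_4 = 0.5; s_4 = 4; a_5 = 10.5; b_5 = 2; c_5 = 15; q_5 = 4.5; t_5 = 4.5; a_6 = 14; b_6 = 3; c_6 = 4.5; s_6 = 1.5; a_7 = 10.5; b_7 = 16; c_7 = 10; p_7 = 5; t_7 = 4.5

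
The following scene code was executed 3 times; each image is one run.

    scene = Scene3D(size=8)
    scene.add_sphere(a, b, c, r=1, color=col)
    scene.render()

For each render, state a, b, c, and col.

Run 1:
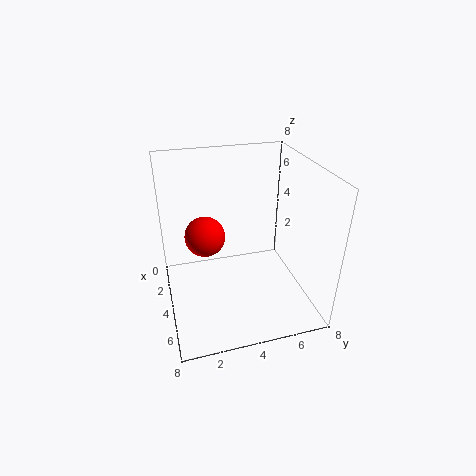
a = 5; b = 2; c = 5; col = 'red'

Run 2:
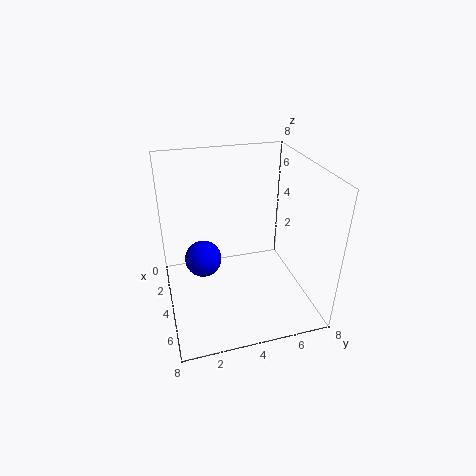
a = 4; b = 2; c = 3; col = 'blue'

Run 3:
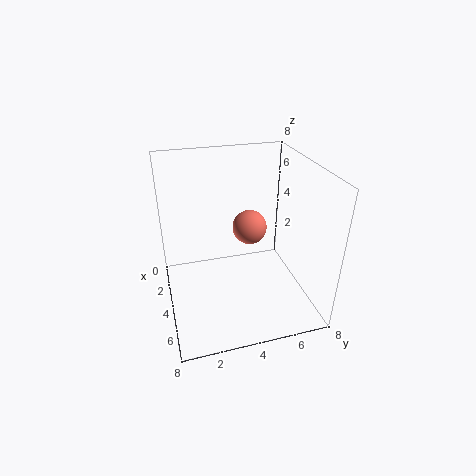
a = 3; b = 5; c = 4; col = 'salmon'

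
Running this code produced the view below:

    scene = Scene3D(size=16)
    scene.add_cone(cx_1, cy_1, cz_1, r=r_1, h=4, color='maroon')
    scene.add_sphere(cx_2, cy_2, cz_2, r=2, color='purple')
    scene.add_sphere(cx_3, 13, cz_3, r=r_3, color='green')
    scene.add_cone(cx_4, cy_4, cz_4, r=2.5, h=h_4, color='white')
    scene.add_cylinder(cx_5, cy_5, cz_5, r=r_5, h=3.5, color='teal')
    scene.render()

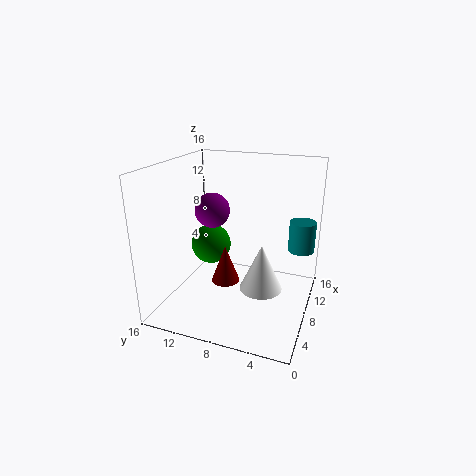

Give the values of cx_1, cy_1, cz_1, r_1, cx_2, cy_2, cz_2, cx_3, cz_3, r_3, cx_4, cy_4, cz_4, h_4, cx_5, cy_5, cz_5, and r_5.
cx_1 = 5.5
cy_1 = 8.5
cz_1 = 4
r_1 = 1.5
cx_2 = 9
cy_2 = 11.5
cz_2 = 10.5
cx_3 = 11.5
cz_3 = 5
r_3 = 2.5
cx_4 = 9
cy_4 = 5.5
cz_4 = 1.5
h_4 = 5.5
cx_5 = 11.5
cy_5 = 1.5
cz_5 = 6
r_5 = 1.5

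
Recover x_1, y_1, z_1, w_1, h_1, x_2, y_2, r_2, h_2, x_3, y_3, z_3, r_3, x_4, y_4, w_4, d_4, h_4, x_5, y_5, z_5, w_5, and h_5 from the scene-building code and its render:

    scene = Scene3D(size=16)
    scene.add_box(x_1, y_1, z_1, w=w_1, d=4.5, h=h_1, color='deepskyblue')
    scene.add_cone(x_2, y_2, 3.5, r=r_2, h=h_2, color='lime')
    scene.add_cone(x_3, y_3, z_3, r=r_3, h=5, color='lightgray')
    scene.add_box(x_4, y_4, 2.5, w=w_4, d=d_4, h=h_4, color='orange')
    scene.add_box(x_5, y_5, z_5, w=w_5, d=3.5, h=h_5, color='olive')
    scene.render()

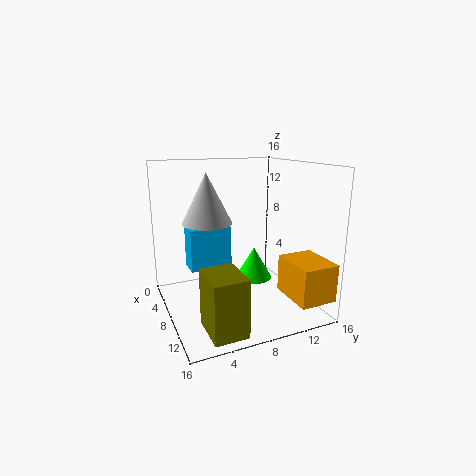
x_1 = 6
y_1 = 2.5
z_1 = 5
w_1 = 2.5
h_1 = 4.5
x_2 = 9
y_2 = 9.5
r_2 = 2
h_2 = 3.5
x_3 = 9.5
y_3 = 4
z_3 = 10.5
r_3 = 2.5
x_4 = 11
y_4 = 11.5
w_4 = 5
d_4 = 4
h_4 = 4
x_5 = 11
y_5 = 2.5
z_5 = 0.5
w_5 = 4.5
h_5 = 6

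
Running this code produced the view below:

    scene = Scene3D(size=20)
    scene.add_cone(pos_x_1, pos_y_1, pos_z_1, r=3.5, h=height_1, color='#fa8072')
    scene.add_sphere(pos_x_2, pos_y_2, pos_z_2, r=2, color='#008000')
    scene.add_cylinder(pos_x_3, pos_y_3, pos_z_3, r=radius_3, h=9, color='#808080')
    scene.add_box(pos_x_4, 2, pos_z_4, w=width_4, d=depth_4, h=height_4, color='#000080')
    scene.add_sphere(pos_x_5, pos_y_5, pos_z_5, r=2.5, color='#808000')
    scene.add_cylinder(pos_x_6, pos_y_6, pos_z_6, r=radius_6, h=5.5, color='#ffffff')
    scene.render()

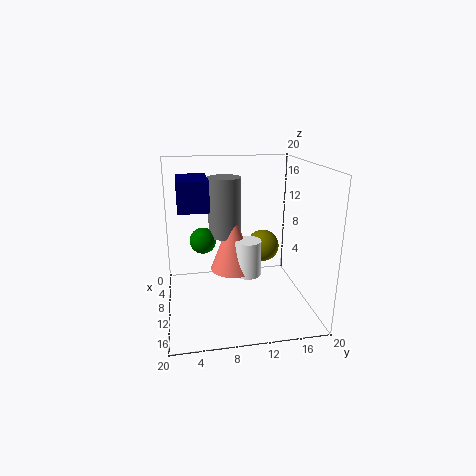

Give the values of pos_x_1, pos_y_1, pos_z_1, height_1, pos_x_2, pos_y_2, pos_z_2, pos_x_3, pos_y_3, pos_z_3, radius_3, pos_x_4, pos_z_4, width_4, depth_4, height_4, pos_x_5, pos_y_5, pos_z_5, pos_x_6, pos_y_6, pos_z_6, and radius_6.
pos_x_1 = 6; pos_y_1 = 10; pos_z_1 = 3.5; height_1 = 9; pos_x_2 = 5; pos_y_2 = 5.5; pos_z_2 = 8; pos_x_3 = 4.5; pos_y_3 = 9; pos_z_3 = 8.5; radius_3 = 2.5; pos_x_4 = 6.5; pos_z_4 = 14.5; width_4 = 6; depth_4 = 4; height_4 = 4; pos_x_5 = 5; pos_y_5 = 15; pos_z_5 = 6.5; pos_x_6 = 7.5; pos_y_6 = 12; pos_z_6 = 3; radius_6 = 2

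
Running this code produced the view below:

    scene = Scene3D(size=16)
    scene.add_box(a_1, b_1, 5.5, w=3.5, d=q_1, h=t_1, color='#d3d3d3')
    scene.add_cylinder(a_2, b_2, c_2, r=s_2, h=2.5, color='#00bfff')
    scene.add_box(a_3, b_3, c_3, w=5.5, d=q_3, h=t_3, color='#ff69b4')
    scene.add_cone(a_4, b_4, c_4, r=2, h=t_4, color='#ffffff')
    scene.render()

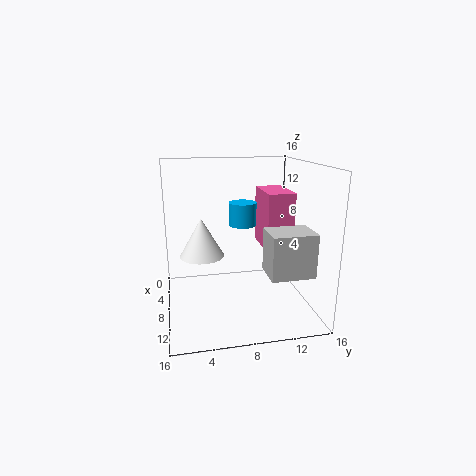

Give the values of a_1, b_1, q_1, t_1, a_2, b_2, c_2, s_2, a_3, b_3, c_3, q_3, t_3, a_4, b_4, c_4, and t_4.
a_1 = 11, b_1 = 10, q_1 = 4.5, t_1 = 4.5, a_2 = 8, b_2 = 8.5, c_2 = 9.5, s_2 = 1.5, a_3 = 4, b_3 = 11, c_3 = 6.5, q_3 = 3, t_3 = 6.5, a_4 = 13.5, b_4 = 3.5, c_4 = 8.5, t_4 = 3.5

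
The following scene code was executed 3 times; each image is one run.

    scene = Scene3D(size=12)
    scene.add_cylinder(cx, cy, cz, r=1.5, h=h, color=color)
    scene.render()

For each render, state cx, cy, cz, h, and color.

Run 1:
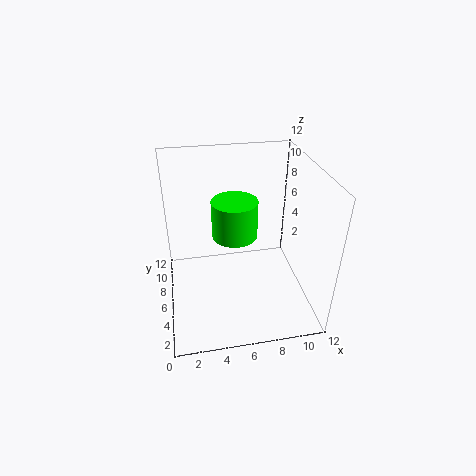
cx = 5; cy = 2; cz = 9; h = 2.5; color = 'lime'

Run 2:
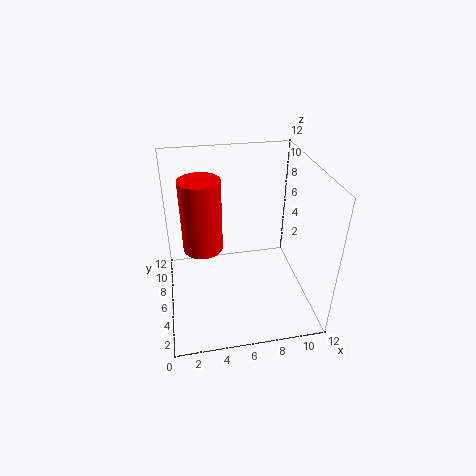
cx = 3; cy = 4.5; cz = 6.5; h = 5.5; color = 'red'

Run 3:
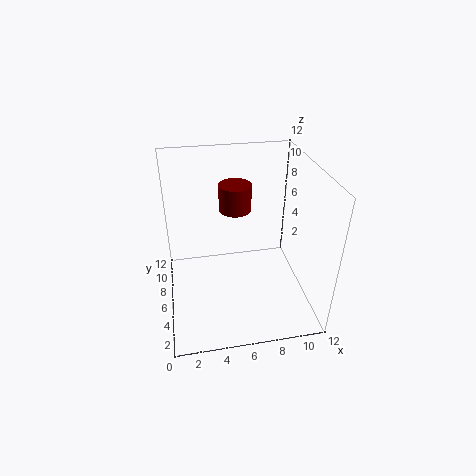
cx = 6.5; cy = 10; cz = 6.5; h = 2.5; color = 'maroon'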